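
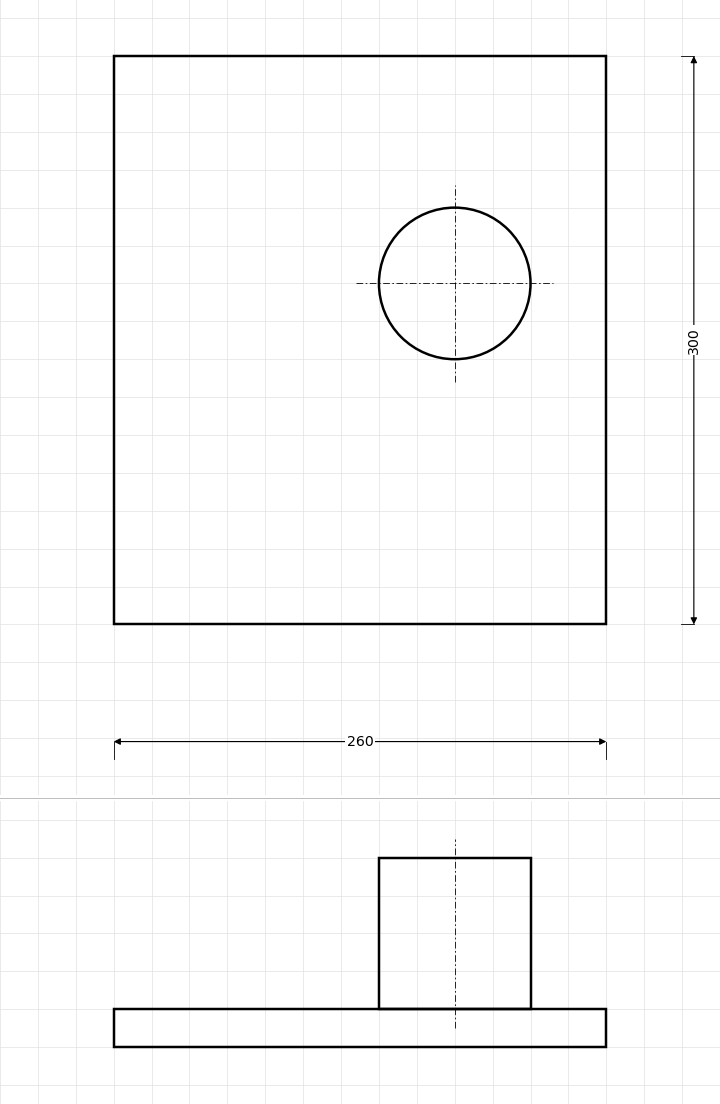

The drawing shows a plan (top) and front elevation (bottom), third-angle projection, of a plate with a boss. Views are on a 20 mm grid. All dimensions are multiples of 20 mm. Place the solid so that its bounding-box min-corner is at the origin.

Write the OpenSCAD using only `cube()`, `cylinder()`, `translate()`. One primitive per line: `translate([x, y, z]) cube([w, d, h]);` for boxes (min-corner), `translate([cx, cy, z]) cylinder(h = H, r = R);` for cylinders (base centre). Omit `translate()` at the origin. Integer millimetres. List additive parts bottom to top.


cube([260, 300, 20]);
translate([180, 180, 20]) cylinder(h = 80, r = 40);


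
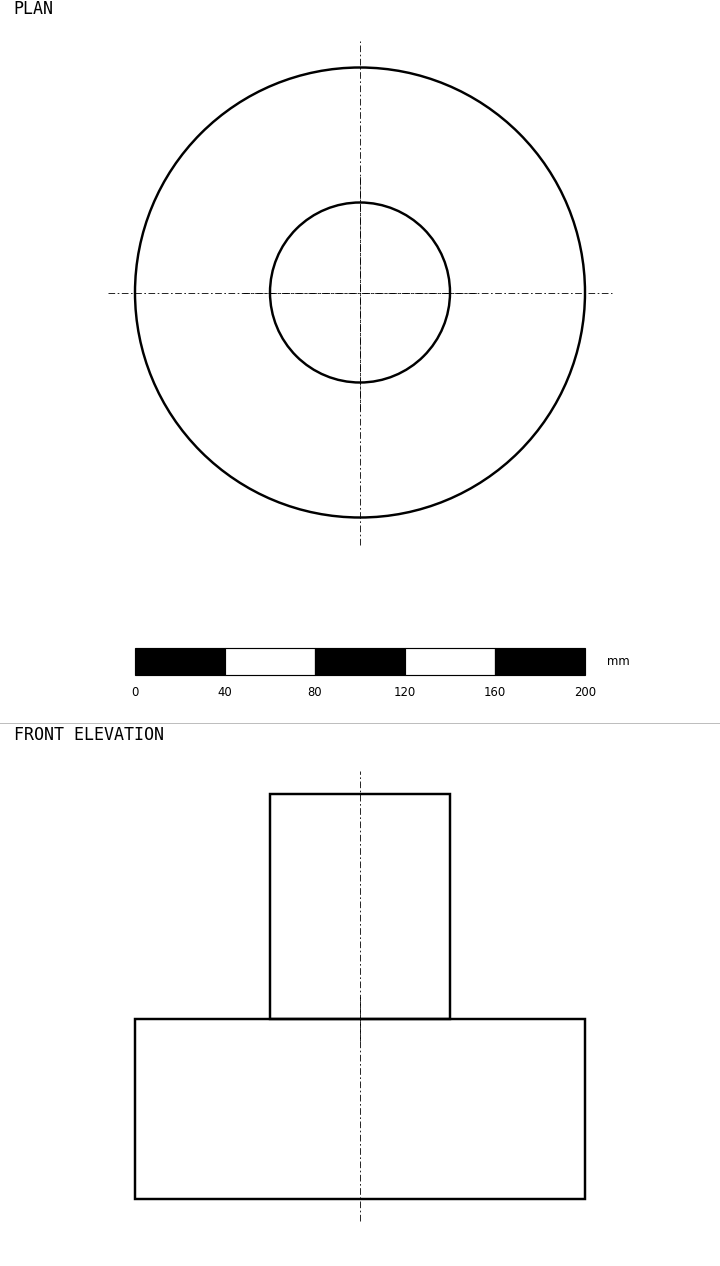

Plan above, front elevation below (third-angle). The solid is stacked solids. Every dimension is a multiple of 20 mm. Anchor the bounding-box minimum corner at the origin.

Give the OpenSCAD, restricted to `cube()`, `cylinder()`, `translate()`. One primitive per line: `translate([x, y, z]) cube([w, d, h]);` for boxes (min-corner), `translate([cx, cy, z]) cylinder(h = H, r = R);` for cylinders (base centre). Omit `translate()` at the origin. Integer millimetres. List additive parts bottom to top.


translate([100, 100, 0]) cylinder(h = 80, r = 100);
translate([100, 100, 80]) cylinder(h = 100, r = 40);


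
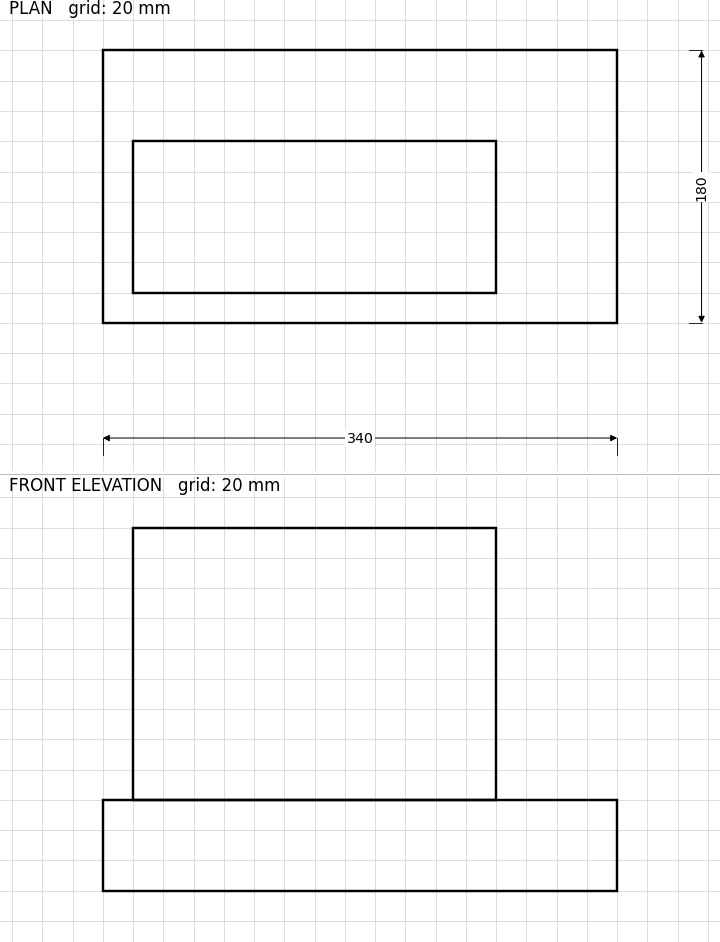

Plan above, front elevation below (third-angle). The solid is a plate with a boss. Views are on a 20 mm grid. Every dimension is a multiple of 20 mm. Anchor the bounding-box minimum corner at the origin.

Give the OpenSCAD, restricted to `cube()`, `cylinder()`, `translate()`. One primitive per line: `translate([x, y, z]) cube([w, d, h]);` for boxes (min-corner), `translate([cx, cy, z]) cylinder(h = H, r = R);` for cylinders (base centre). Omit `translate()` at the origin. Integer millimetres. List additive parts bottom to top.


cube([340, 180, 60]);
translate([20, 20, 60]) cube([240, 100, 180]);


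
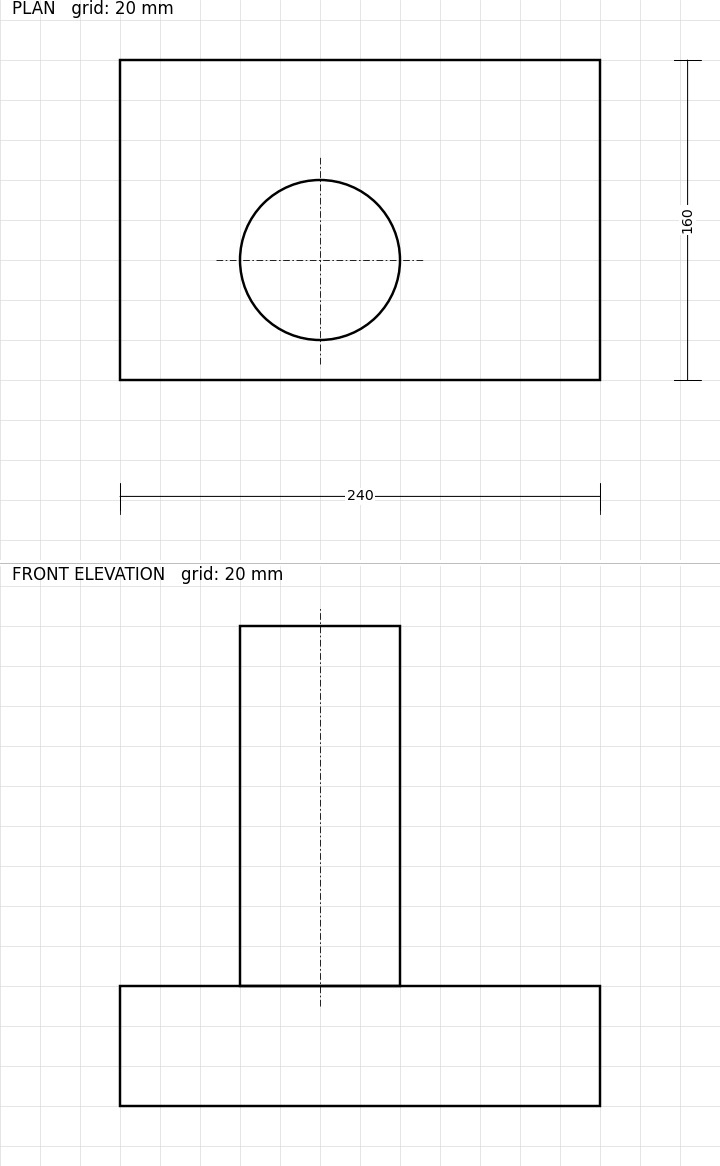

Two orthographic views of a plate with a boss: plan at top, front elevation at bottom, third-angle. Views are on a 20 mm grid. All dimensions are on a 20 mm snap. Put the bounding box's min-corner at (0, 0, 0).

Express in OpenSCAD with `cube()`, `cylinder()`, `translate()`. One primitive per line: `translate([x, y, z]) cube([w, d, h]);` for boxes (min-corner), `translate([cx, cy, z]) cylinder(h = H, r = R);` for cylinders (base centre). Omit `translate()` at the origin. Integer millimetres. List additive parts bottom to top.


cube([240, 160, 60]);
translate([100, 60, 60]) cylinder(h = 180, r = 40);


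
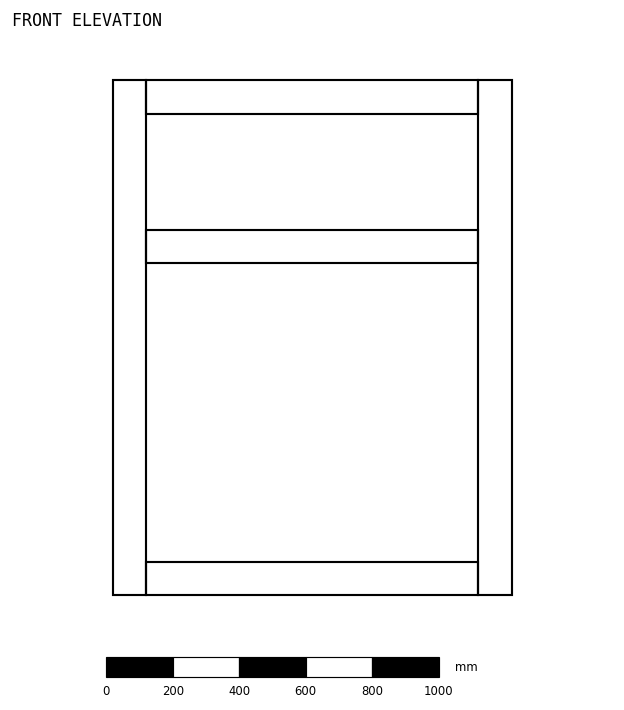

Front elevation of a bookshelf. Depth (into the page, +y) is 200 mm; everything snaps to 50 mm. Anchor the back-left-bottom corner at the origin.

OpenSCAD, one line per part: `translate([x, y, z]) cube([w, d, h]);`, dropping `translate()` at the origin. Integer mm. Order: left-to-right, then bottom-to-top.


cube([100, 200, 1550]);
translate([100, 0, 0]) cube([1000, 200, 100]);
translate([100, 0, 1000]) cube([1000, 200, 100]);
translate([100, 0, 1450]) cube([1000, 200, 100]);
translate([1100, 0, 0]) cube([100, 200, 1550]);


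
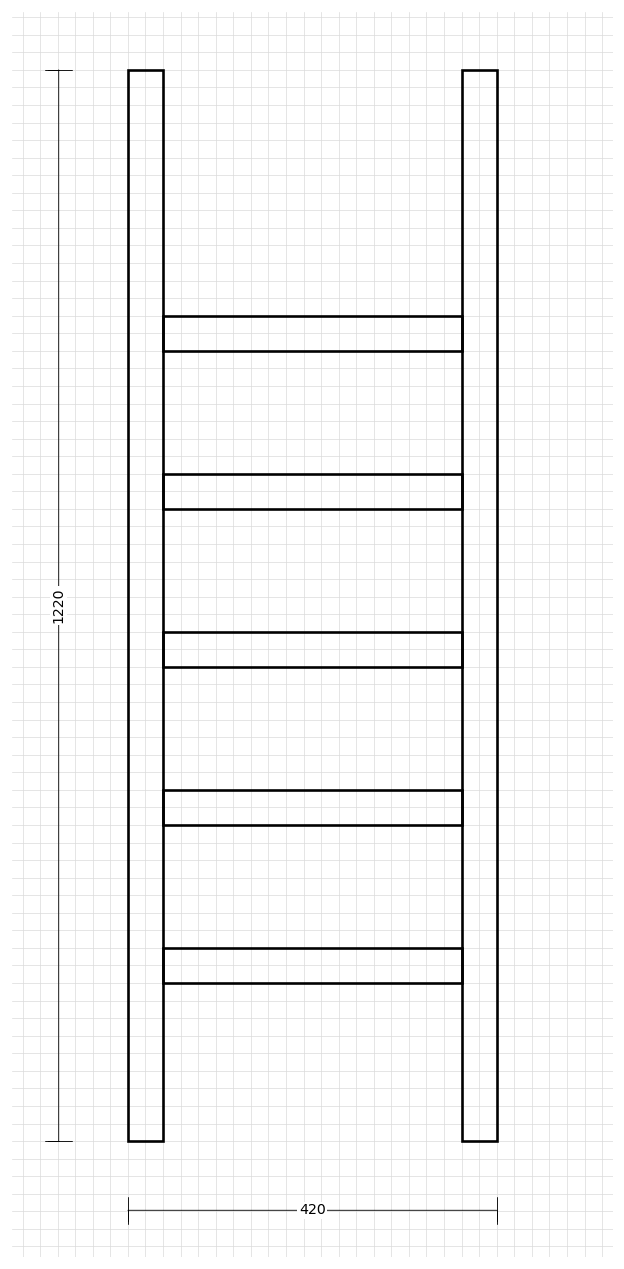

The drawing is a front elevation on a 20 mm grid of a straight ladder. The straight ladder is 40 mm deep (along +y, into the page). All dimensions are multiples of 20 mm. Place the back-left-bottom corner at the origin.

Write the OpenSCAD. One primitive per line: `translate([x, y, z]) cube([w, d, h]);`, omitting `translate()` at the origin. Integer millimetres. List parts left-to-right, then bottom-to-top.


cube([40, 40, 1220]);
translate([40, 0, 180]) cube([340, 40, 40]);
translate([40, 0, 360]) cube([340, 40, 40]);
translate([40, 0, 540]) cube([340, 40, 40]);
translate([40, 0, 720]) cube([340, 40, 40]);
translate([40, 0, 900]) cube([340, 40, 40]);
translate([380, 0, 0]) cube([40, 40, 1220]);


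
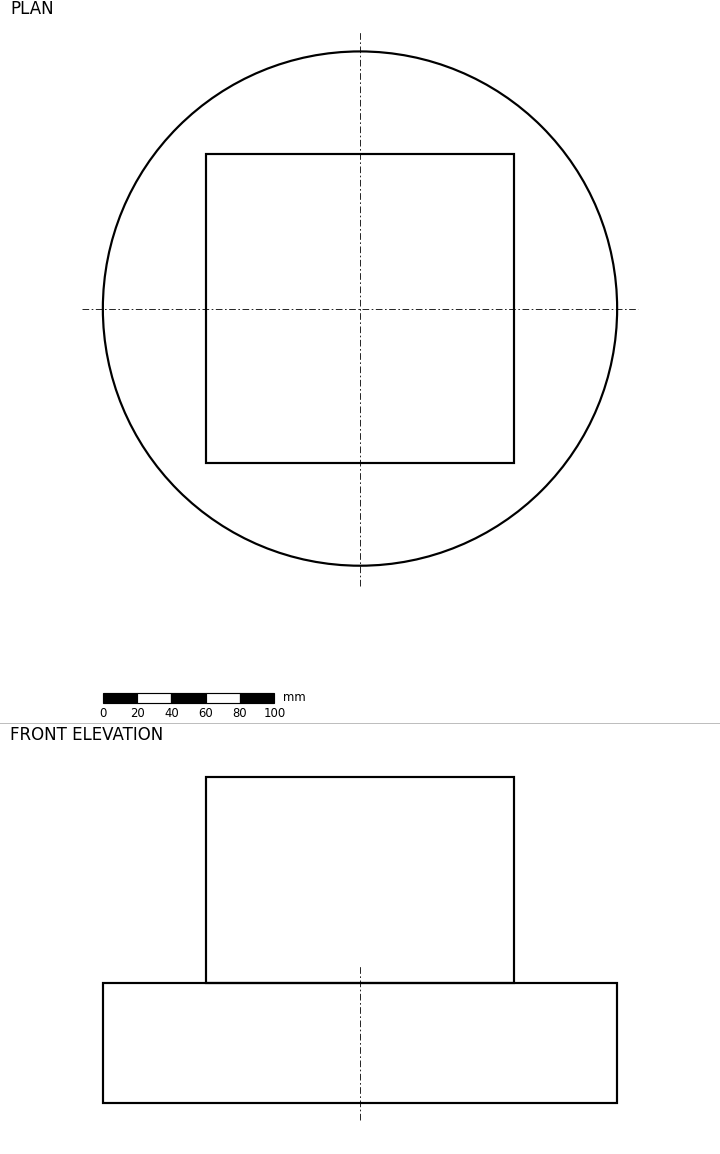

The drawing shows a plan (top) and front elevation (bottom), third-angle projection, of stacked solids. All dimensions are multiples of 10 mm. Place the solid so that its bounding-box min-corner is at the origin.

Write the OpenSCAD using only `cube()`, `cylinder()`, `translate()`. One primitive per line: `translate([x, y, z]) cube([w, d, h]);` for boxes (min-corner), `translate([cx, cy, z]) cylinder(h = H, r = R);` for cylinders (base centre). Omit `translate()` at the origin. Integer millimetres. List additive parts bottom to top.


translate([150, 150, 0]) cylinder(h = 70, r = 150);
translate([60, 60, 70]) cube([180, 180, 120]);


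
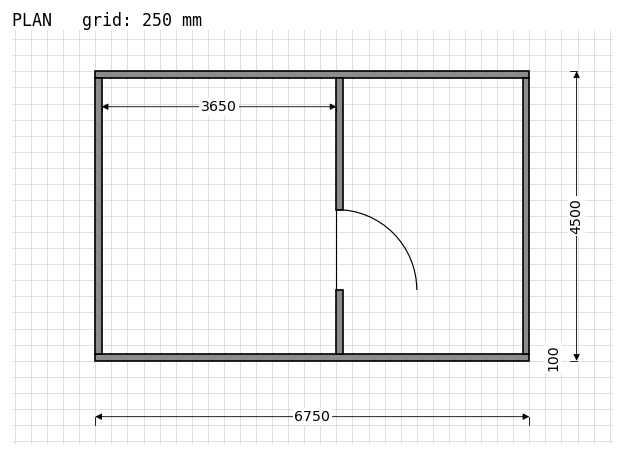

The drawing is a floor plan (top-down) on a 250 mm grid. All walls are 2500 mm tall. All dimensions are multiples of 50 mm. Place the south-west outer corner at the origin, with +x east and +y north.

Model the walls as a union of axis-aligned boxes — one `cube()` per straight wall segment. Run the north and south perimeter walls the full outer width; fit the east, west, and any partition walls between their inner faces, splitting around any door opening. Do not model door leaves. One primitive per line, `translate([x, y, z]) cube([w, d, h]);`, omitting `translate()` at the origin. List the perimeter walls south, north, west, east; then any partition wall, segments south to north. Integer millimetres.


cube([6750, 100, 2500]);
translate([0, 4400, 0]) cube([6750, 100, 2500]);
translate([0, 100, 0]) cube([100, 4300, 2500]);
translate([6650, 100, 0]) cube([100, 4300, 2500]);
translate([3750, 100, 0]) cube([100, 1000, 2500]);
translate([3750, 2350, 0]) cube([100, 2050, 2500]);


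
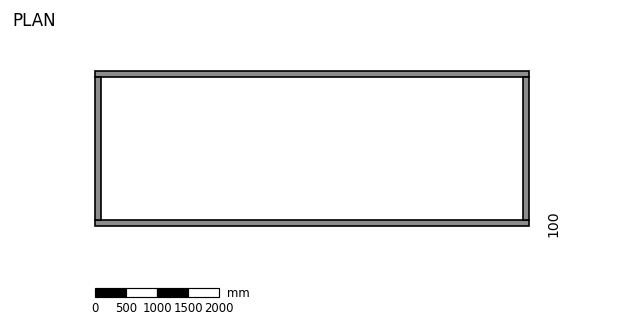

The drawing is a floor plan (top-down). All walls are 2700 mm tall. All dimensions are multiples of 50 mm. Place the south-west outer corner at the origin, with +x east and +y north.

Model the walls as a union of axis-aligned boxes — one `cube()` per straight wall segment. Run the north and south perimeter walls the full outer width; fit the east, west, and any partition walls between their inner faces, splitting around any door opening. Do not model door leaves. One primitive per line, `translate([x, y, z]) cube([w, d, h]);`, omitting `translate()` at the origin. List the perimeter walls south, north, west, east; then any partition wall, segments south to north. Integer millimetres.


cube([7000, 100, 2700]);
translate([0, 2400, 0]) cube([7000, 100, 2700]);
translate([0, 100, 0]) cube([100, 2300, 2700]);
translate([6900, 100, 0]) cube([100, 2300, 2700]);


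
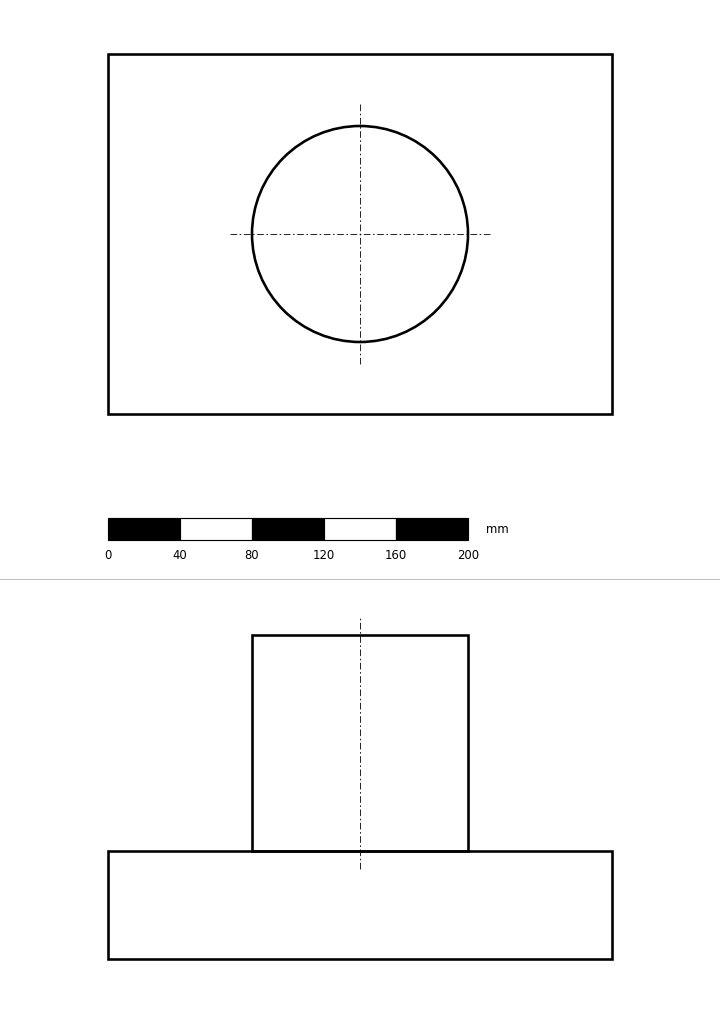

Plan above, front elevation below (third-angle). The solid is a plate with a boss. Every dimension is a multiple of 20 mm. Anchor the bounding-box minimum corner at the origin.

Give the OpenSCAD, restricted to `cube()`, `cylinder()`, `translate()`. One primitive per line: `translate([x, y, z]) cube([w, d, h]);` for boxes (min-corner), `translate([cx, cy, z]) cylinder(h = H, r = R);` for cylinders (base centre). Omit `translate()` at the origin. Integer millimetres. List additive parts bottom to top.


cube([280, 200, 60]);
translate([140, 100, 60]) cylinder(h = 120, r = 60);


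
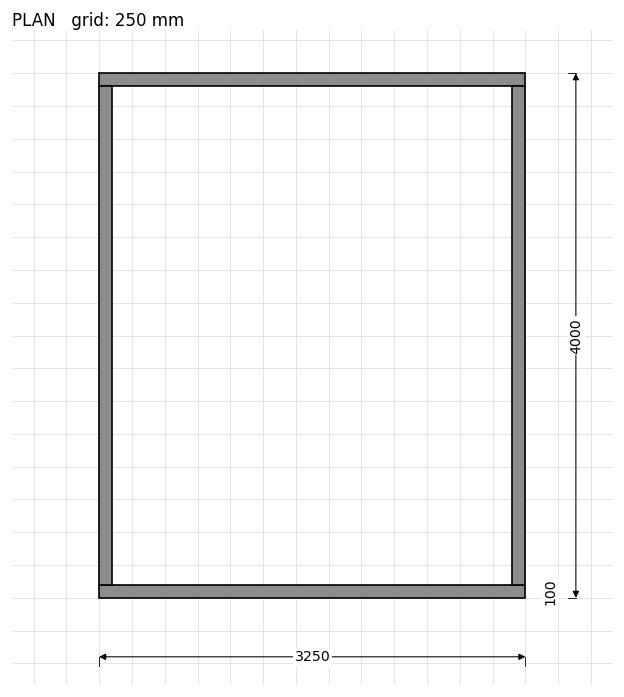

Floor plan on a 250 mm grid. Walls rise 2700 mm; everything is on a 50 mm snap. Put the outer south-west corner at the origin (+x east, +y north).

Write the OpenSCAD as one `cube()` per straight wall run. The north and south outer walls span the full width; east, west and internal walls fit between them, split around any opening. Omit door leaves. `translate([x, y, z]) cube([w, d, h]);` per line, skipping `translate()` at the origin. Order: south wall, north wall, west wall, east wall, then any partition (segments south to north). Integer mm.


cube([3250, 100, 2700]);
translate([0, 3900, 0]) cube([3250, 100, 2700]);
translate([0, 100, 0]) cube([100, 3800, 2700]);
translate([3150, 100, 0]) cube([100, 3800, 2700]);


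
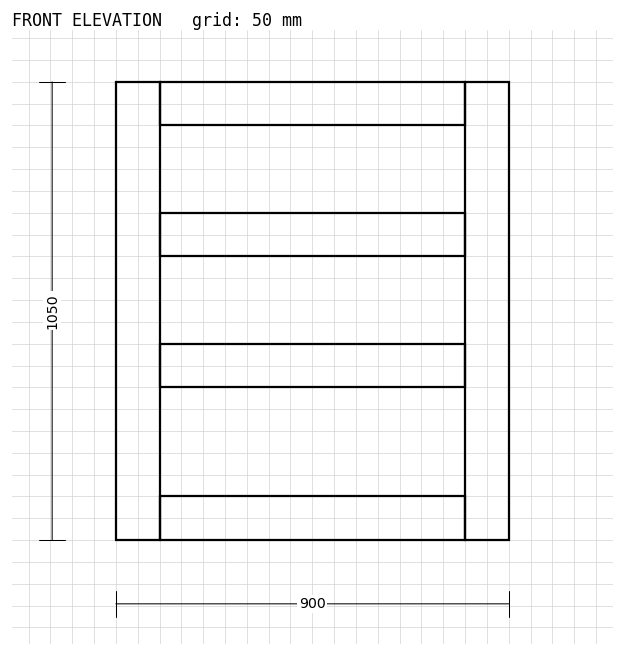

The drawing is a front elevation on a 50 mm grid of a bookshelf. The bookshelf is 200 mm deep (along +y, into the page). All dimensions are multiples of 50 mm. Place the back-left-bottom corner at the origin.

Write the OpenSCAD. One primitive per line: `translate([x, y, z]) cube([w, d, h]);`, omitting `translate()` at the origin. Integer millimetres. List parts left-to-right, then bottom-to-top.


cube([100, 200, 1050]);
translate([100, 0, 0]) cube([700, 200, 100]);
translate([100, 0, 350]) cube([700, 200, 100]);
translate([100, 0, 650]) cube([700, 200, 100]);
translate([100, 0, 950]) cube([700, 200, 100]);
translate([800, 0, 0]) cube([100, 200, 1050]);


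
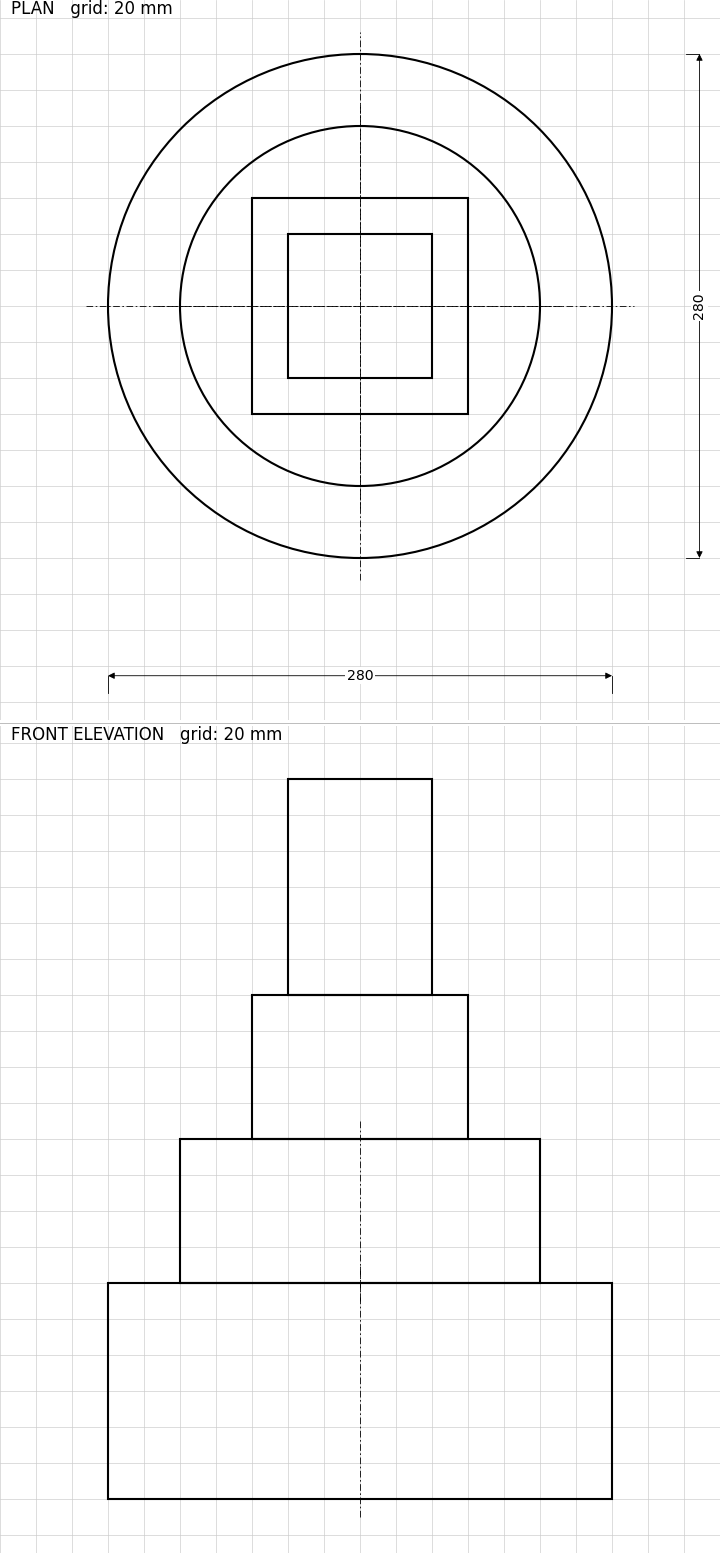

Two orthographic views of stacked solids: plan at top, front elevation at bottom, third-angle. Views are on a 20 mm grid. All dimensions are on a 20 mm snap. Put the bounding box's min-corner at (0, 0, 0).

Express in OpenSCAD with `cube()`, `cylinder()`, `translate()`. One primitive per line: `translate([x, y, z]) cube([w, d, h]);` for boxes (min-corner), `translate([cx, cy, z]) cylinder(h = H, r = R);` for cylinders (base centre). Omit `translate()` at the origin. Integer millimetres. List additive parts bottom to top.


translate([140, 140, 0]) cylinder(h = 120, r = 140);
translate([140, 140, 120]) cylinder(h = 80, r = 100);
translate([80, 80, 200]) cube([120, 120, 80]);
translate([100, 100, 280]) cube([80, 80, 120]);


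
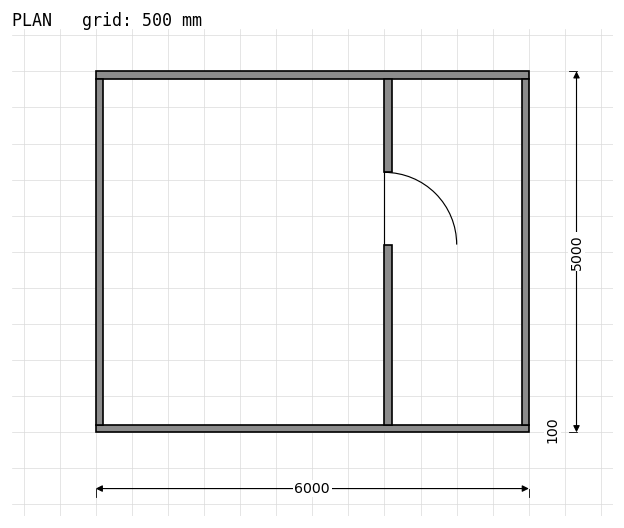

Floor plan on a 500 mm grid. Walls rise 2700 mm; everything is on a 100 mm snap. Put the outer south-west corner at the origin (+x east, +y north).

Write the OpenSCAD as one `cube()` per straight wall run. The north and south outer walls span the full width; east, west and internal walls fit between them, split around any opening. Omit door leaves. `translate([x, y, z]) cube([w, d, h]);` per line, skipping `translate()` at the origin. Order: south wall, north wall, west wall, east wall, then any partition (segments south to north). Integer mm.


cube([6000, 100, 2700]);
translate([0, 4900, 0]) cube([6000, 100, 2700]);
translate([0, 100, 0]) cube([100, 4800, 2700]);
translate([5900, 100, 0]) cube([100, 4800, 2700]);
translate([4000, 100, 0]) cube([100, 2500, 2700]);
translate([4000, 3600, 0]) cube([100, 1300, 2700]);


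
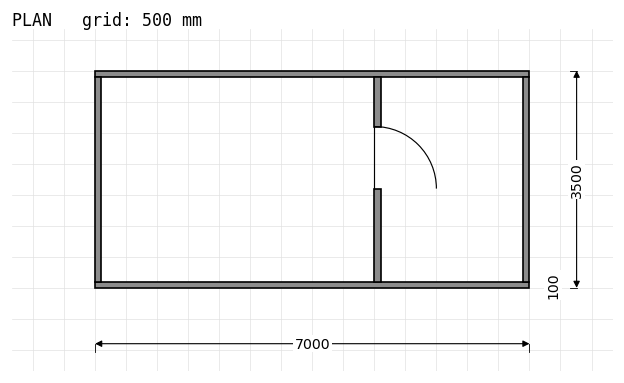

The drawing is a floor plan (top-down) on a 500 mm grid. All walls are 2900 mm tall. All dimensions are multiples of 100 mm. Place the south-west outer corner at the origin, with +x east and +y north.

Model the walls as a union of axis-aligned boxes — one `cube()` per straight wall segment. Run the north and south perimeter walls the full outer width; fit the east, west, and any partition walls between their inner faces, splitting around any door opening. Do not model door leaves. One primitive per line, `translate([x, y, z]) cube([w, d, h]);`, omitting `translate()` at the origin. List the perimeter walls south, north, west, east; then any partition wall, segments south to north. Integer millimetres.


cube([7000, 100, 2900]);
translate([0, 3400, 0]) cube([7000, 100, 2900]);
translate([0, 100, 0]) cube([100, 3300, 2900]);
translate([6900, 100, 0]) cube([100, 3300, 2900]);
translate([4500, 100, 0]) cube([100, 1500, 2900]);
translate([4500, 2600, 0]) cube([100, 800, 2900]);


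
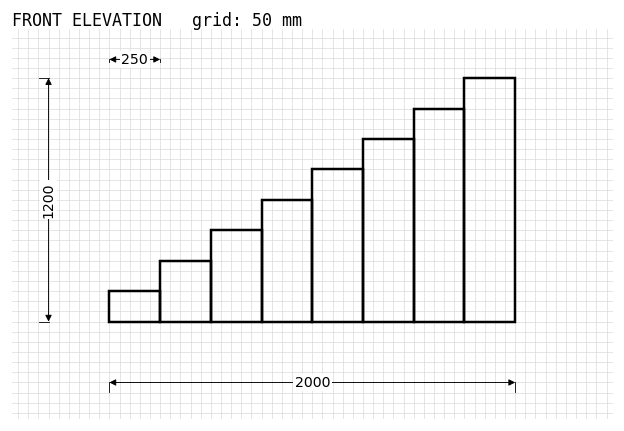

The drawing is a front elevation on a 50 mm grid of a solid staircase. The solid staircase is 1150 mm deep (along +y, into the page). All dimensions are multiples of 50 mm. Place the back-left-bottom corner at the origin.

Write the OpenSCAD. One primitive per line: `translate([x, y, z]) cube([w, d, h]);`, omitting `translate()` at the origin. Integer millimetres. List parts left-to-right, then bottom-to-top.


cube([250, 1150, 150]);
translate([250, 0, 0]) cube([250, 1150, 300]);
translate([500, 0, 0]) cube([250, 1150, 450]);
translate([750, 0, 0]) cube([250, 1150, 600]);
translate([1000, 0, 0]) cube([250, 1150, 750]);
translate([1250, 0, 0]) cube([250, 1150, 900]);
translate([1500, 0, 0]) cube([250, 1150, 1050]);
translate([1750, 0, 0]) cube([250, 1150, 1200]);


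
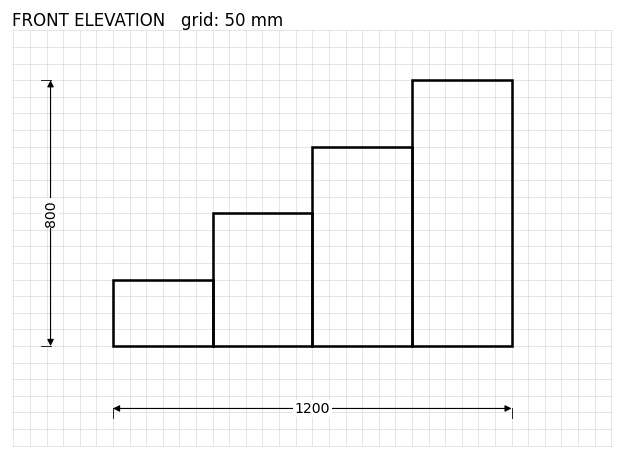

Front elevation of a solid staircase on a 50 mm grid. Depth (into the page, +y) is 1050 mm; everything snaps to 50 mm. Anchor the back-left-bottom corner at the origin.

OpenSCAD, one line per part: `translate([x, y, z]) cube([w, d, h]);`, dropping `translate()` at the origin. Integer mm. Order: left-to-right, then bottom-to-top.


cube([300, 1050, 200]);
translate([300, 0, 0]) cube([300, 1050, 400]);
translate([600, 0, 0]) cube([300, 1050, 600]);
translate([900, 0, 0]) cube([300, 1050, 800]);


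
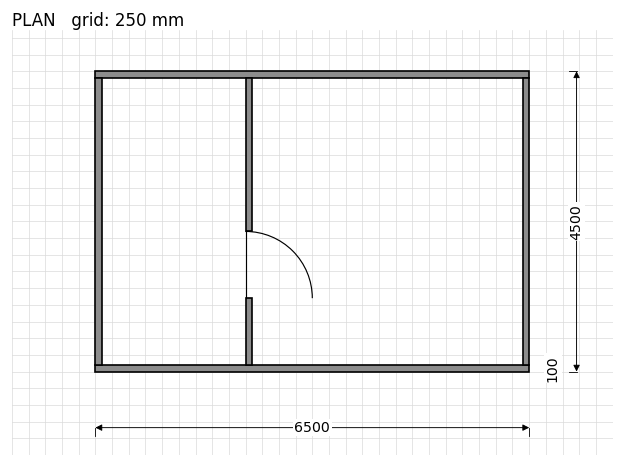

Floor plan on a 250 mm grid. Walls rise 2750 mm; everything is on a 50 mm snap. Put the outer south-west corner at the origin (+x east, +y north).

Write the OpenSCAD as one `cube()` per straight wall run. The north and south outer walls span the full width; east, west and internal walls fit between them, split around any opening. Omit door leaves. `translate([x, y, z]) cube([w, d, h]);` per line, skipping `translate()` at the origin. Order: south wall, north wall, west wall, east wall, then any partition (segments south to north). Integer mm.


cube([6500, 100, 2750]);
translate([0, 4400, 0]) cube([6500, 100, 2750]);
translate([0, 100, 0]) cube([100, 4300, 2750]);
translate([6400, 100, 0]) cube([100, 4300, 2750]);
translate([2250, 100, 0]) cube([100, 1000, 2750]);
translate([2250, 2100, 0]) cube([100, 2300, 2750]);


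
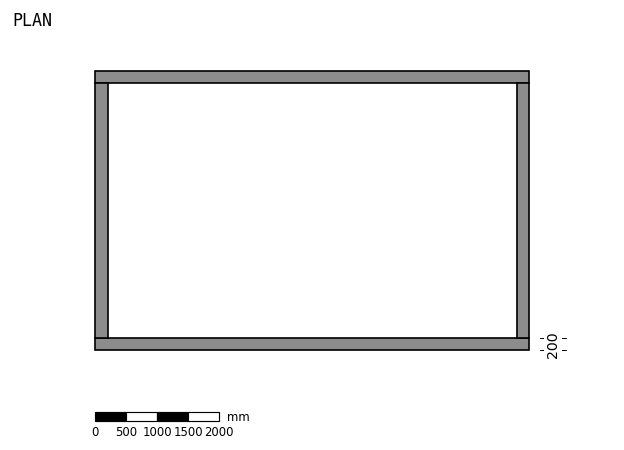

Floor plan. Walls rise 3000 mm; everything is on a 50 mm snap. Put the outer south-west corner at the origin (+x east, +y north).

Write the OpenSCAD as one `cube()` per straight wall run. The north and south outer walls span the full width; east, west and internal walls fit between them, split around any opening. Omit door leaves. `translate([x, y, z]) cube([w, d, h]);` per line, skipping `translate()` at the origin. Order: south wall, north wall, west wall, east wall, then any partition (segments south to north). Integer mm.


cube([7000, 200, 3000]);
translate([0, 4300, 0]) cube([7000, 200, 3000]);
translate([0, 200, 0]) cube([200, 4100, 3000]);
translate([6800, 200, 0]) cube([200, 4100, 3000]);


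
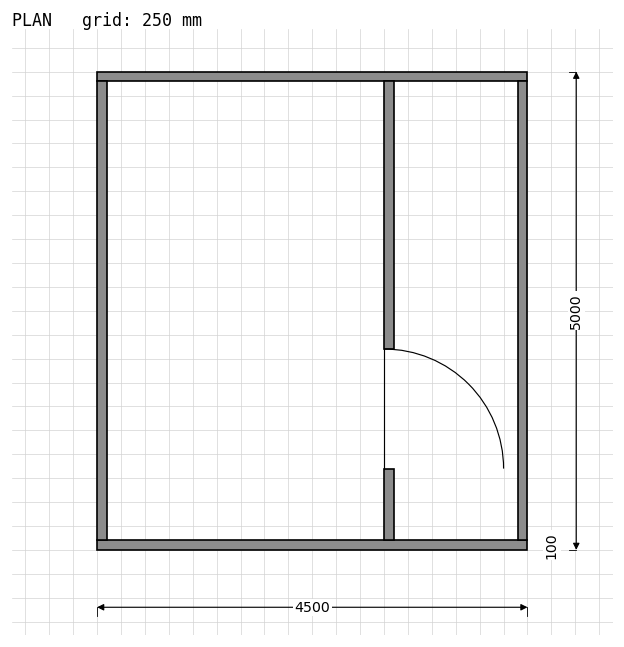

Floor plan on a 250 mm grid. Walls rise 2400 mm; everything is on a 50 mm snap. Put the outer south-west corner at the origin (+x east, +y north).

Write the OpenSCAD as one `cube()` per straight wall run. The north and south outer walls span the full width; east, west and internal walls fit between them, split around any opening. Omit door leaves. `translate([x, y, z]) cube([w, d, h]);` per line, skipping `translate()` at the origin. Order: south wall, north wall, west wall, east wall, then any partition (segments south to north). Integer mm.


cube([4500, 100, 2400]);
translate([0, 4900, 0]) cube([4500, 100, 2400]);
translate([0, 100, 0]) cube([100, 4800, 2400]);
translate([4400, 100, 0]) cube([100, 4800, 2400]);
translate([3000, 100, 0]) cube([100, 750, 2400]);
translate([3000, 2100, 0]) cube([100, 2800, 2400]);


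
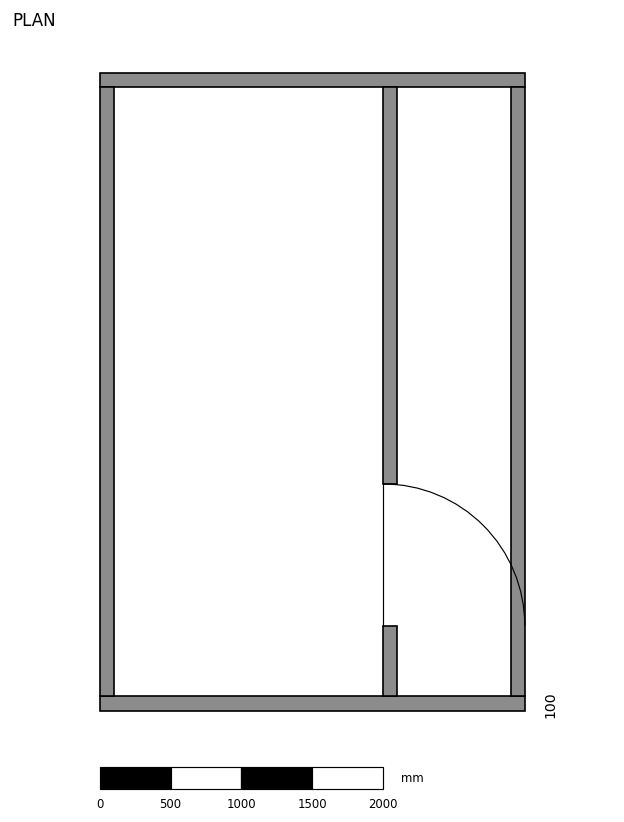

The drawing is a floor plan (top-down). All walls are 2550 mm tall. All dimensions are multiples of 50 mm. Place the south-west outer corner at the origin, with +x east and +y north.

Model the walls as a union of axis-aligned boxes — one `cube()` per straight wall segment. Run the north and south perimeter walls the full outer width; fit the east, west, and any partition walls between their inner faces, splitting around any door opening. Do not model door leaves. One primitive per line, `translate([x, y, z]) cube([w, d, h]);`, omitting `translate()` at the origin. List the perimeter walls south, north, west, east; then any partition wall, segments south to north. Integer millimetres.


cube([3000, 100, 2550]);
translate([0, 4400, 0]) cube([3000, 100, 2550]);
translate([0, 100, 0]) cube([100, 4300, 2550]);
translate([2900, 100, 0]) cube([100, 4300, 2550]);
translate([2000, 100, 0]) cube([100, 500, 2550]);
translate([2000, 1600, 0]) cube([100, 2800, 2550]);


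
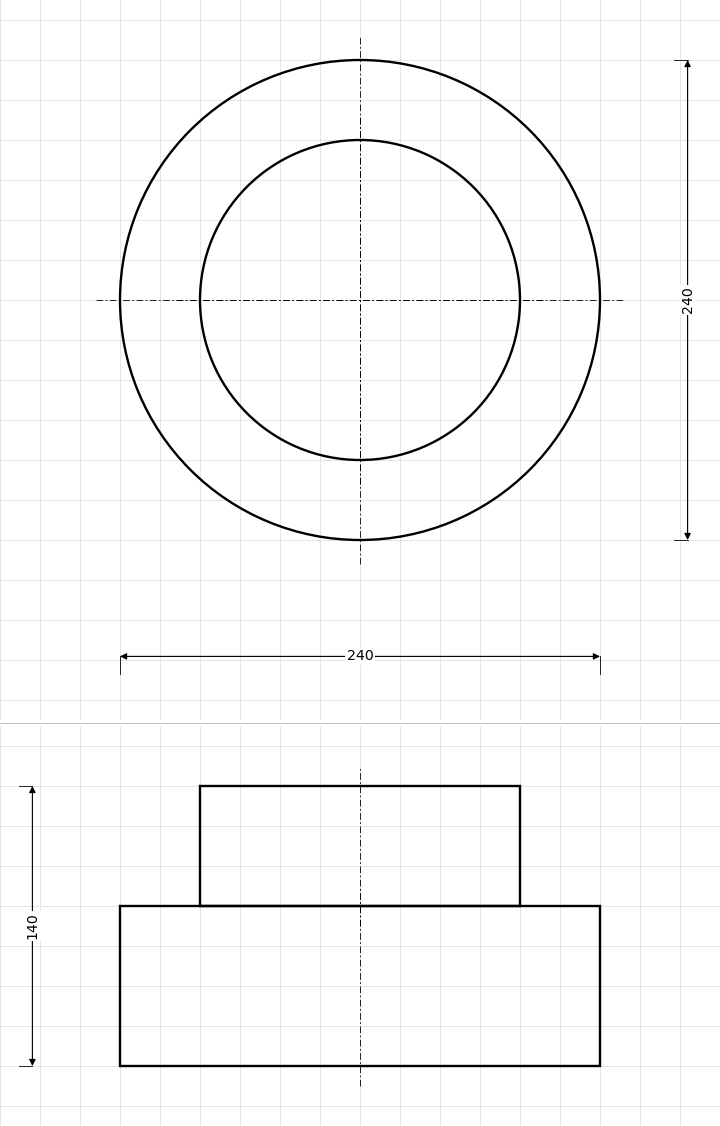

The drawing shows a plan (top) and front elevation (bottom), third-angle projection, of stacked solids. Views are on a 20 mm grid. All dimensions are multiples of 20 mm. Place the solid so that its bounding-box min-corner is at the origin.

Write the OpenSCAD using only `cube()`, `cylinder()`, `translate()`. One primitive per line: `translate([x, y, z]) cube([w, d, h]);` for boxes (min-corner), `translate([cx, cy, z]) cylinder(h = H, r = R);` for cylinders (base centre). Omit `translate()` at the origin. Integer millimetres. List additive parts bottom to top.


translate([120, 120, 0]) cylinder(h = 80, r = 120);
translate([120, 120, 80]) cylinder(h = 60, r = 80);


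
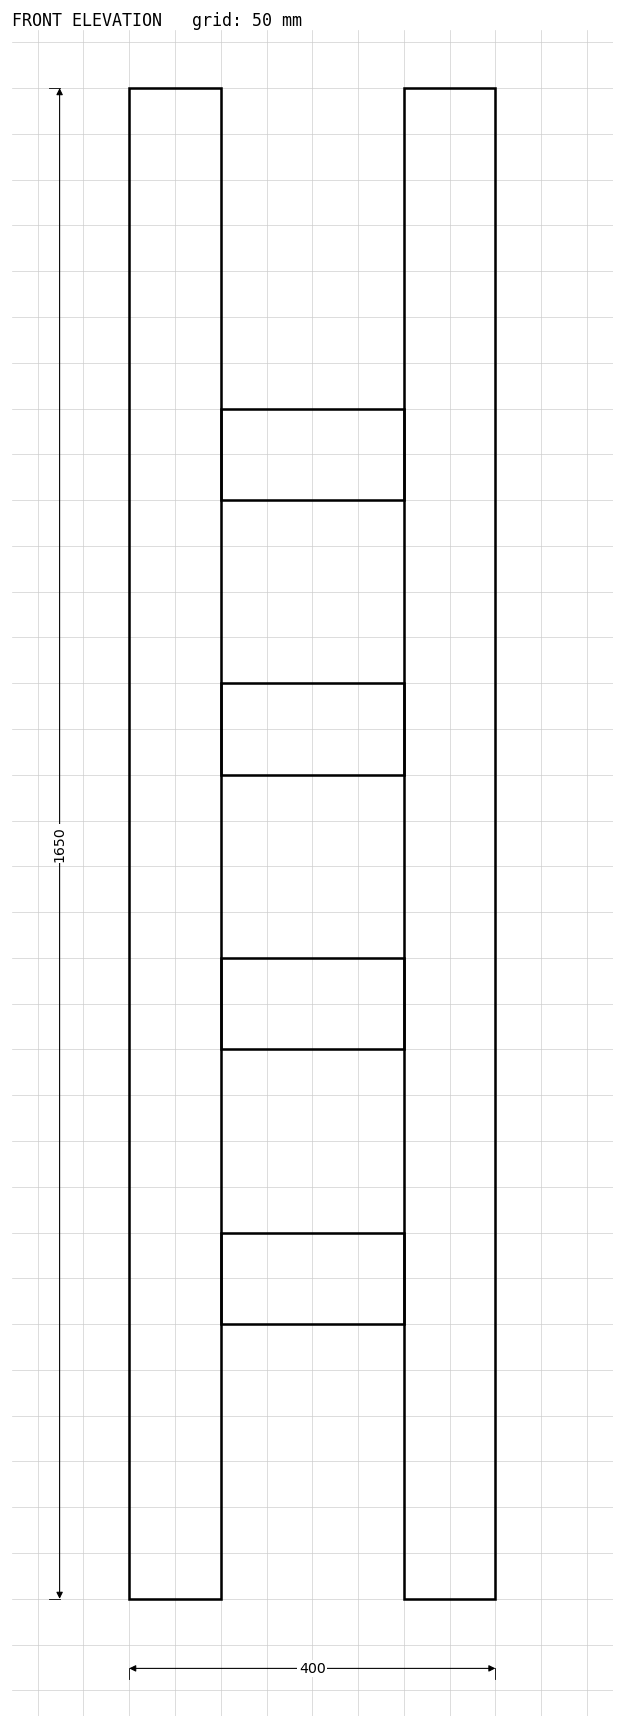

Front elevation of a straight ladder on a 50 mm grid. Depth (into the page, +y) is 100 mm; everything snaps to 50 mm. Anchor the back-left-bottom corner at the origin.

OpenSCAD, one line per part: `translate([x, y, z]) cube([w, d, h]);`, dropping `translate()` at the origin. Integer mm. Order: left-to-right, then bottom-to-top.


cube([100, 100, 1650]);
translate([100, 0, 300]) cube([200, 100, 100]);
translate([100, 0, 600]) cube([200, 100, 100]);
translate([100, 0, 900]) cube([200, 100, 100]);
translate([100, 0, 1200]) cube([200, 100, 100]);
translate([300, 0, 0]) cube([100, 100, 1650]);


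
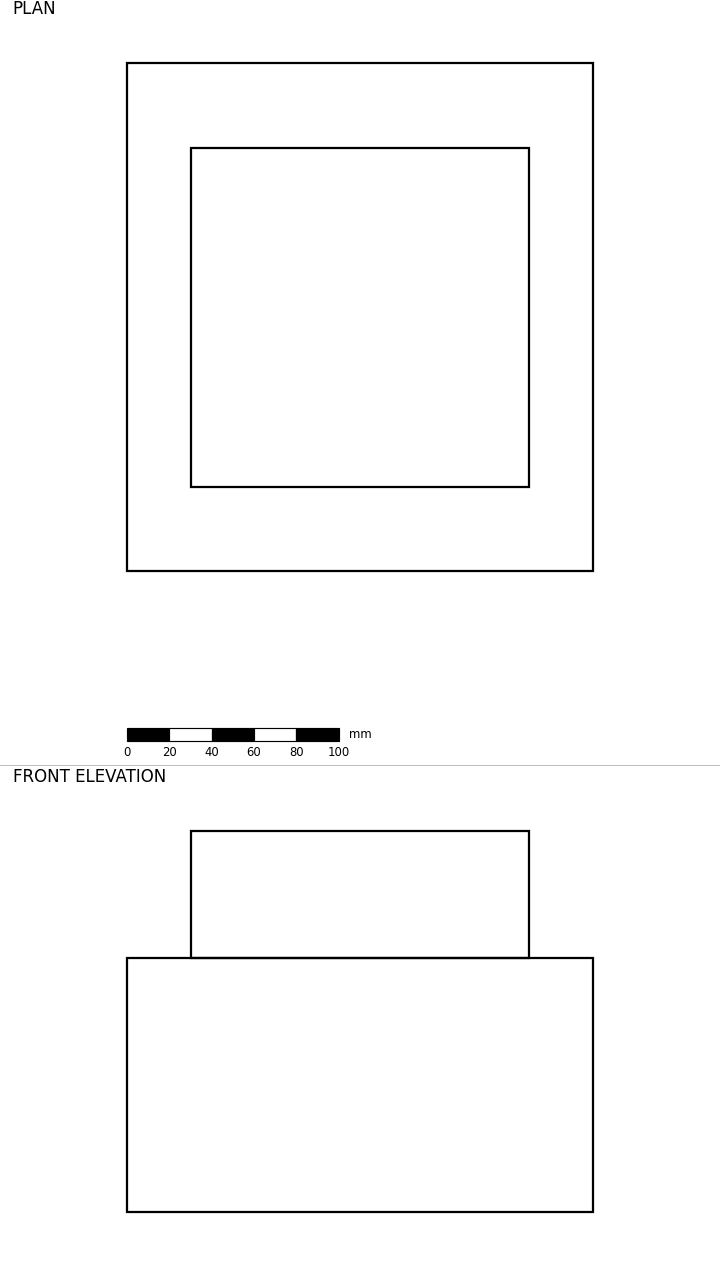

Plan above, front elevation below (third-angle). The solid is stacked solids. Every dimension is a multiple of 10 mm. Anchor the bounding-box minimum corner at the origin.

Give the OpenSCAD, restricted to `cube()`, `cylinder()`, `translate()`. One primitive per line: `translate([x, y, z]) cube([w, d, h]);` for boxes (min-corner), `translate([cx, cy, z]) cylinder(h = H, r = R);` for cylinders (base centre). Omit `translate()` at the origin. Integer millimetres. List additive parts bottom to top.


cube([220, 240, 120]);
translate([30, 40, 120]) cube([160, 160, 60]);


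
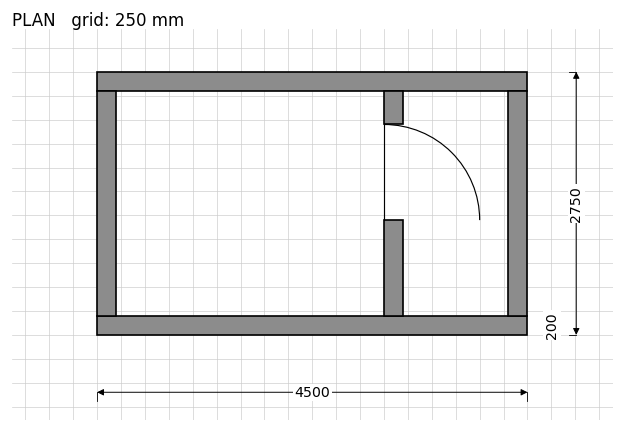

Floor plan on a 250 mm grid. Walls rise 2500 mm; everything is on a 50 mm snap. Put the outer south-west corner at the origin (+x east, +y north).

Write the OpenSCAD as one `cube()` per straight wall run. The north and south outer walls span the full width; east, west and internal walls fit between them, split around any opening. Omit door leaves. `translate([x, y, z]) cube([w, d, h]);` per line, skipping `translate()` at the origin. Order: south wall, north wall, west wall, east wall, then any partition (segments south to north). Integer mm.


cube([4500, 200, 2500]);
translate([0, 2550, 0]) cube([4500, 200, 2500]);
translate([0, 200, 0]) cube([200, 2350, 2500]);
translate([4300, 200, 0]) cube([200, 2350, 2500]);
translate([3000, 200, 0]) cube([200, 1000, 2500]);
translate([3000, 2200, 0]) cube([200, 350, 2500]);


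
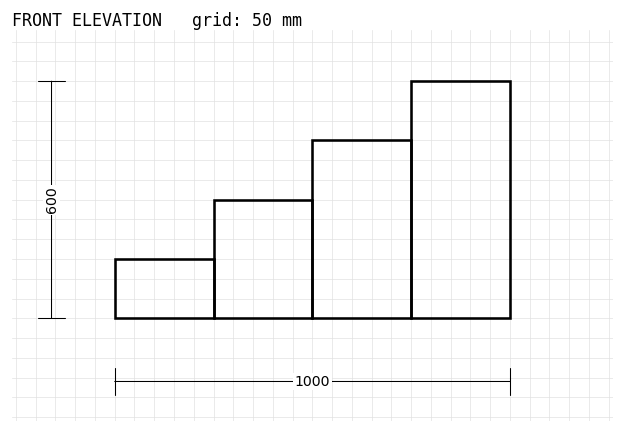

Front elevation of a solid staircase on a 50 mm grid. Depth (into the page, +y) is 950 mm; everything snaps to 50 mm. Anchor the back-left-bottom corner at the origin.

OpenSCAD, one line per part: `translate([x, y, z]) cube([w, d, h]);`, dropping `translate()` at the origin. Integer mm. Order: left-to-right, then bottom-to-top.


cube([250, 950, 150]);
translate([250, 0, 0]) cube([250, 950, 300]);
translate([500, 0, 0]) cube([250, 950, 450]);
translate([750, 0, 0]) cube([250, 950, 600]);


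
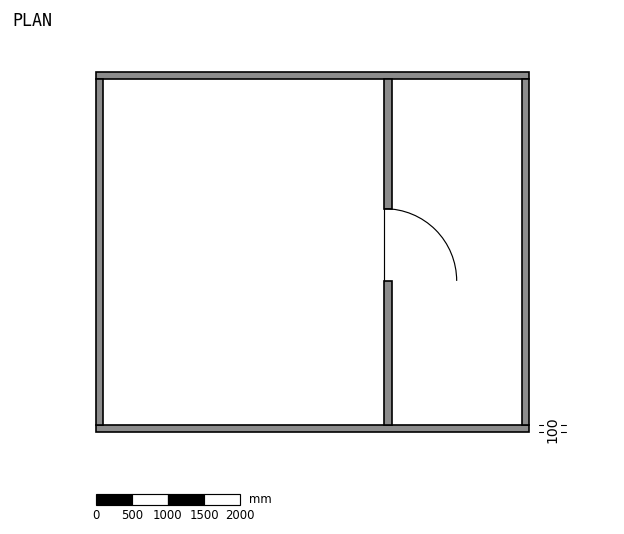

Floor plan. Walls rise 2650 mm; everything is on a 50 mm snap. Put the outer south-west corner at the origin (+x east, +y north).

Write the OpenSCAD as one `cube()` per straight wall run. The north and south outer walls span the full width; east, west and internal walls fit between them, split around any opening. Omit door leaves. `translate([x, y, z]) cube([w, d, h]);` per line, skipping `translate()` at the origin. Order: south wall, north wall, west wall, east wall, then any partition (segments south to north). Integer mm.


cube([6000, 100, 2650]);
translate([0, 4900, 0]) cube([6000, 100, 2650]);
translate([0, 100, 0]) cube([100, 4800, 2650]);
translate([5900, 100, 0]) cube([100, 4800, 2650]);
translate([4000, 100, 0]) cube([100, 2000, 2650]);
translate([4000, 3100, 0]) cube([100, 1800, 2650]);


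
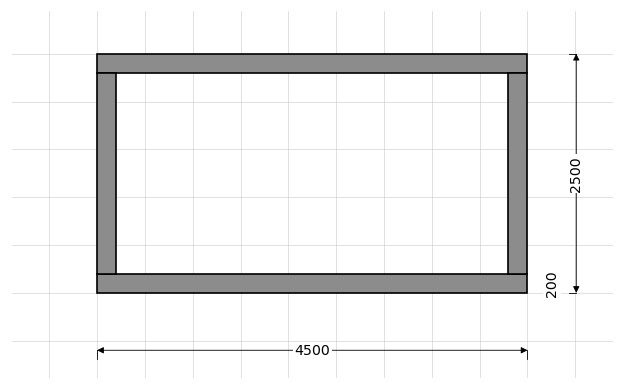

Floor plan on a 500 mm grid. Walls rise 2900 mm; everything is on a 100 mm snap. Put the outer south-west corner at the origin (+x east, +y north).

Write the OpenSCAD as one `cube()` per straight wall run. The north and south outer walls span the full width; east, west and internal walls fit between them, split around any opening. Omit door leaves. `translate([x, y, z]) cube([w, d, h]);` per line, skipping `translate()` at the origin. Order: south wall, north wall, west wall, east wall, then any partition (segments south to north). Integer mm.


cube([4500, 200, 2900]);
translate([0, 2300, 0]) cube([4500, 200, 2900]);
translate([0, 200, 0]) cube([200, 2100, 2900]);
translate([4300, 200, 0]) cube([200, 2100, 2900]);


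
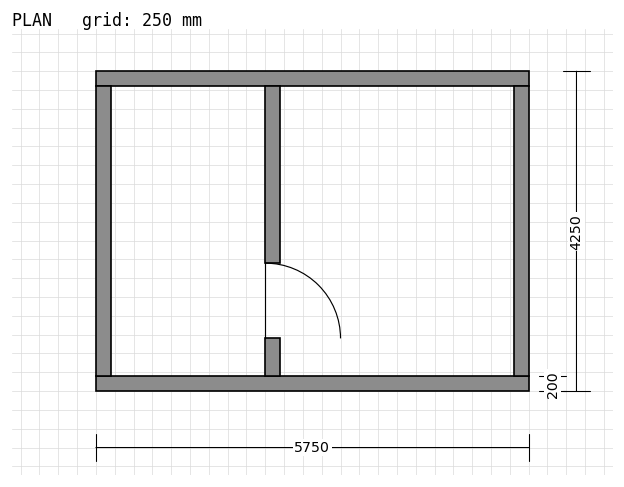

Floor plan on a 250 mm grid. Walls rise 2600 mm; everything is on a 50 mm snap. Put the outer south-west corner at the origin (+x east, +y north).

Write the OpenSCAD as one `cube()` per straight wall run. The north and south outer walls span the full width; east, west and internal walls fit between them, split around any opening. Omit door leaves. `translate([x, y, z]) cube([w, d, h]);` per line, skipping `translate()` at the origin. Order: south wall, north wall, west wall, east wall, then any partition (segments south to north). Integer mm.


cube([5750, 200, 2600]);
translate([0, 4050, 0]) cube([5750, 200, 2600]);
translate([0, 200, 0]) cube([200, 3850, 2600]);
translate([5550, 200, 0]) cube([200, 3850, 2600]);
translate([2250, 200, 0]) cube([200, 500, 2600]);
translate([2250, 1700, 0]) cube([200, 2350, 2600]);


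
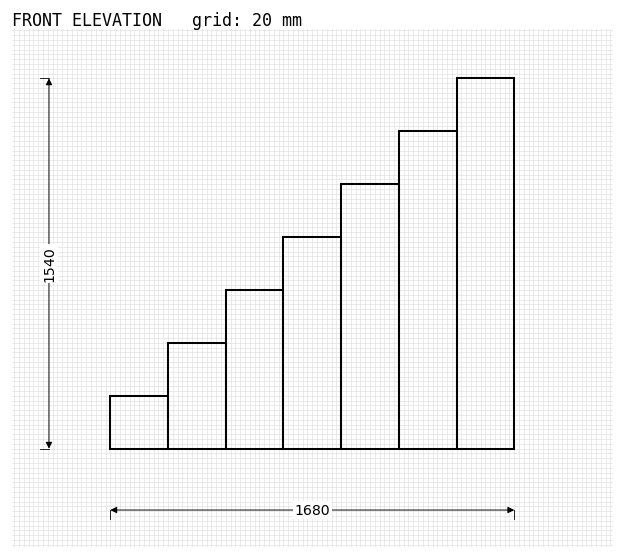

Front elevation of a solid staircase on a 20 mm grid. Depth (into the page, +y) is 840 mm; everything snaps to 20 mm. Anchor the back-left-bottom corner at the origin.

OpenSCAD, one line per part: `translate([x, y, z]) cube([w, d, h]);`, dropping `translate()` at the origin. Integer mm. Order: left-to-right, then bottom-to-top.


cube([240, 840, 220]);
translate([240, 0, 0]) cube([240, 840, 440]);
translate([480, 0, 0]) cube([240, 840, 660]);
translate([720, 0, 0]) cube([240, 840, 880]);
translate([960, 0, 0]) cube([240, 840, 1100]);
translate([1200, 0, 0]) cube([240, 840, 1320]);
translate([1440, 0, 0]) cube([240, 840, 1540]);


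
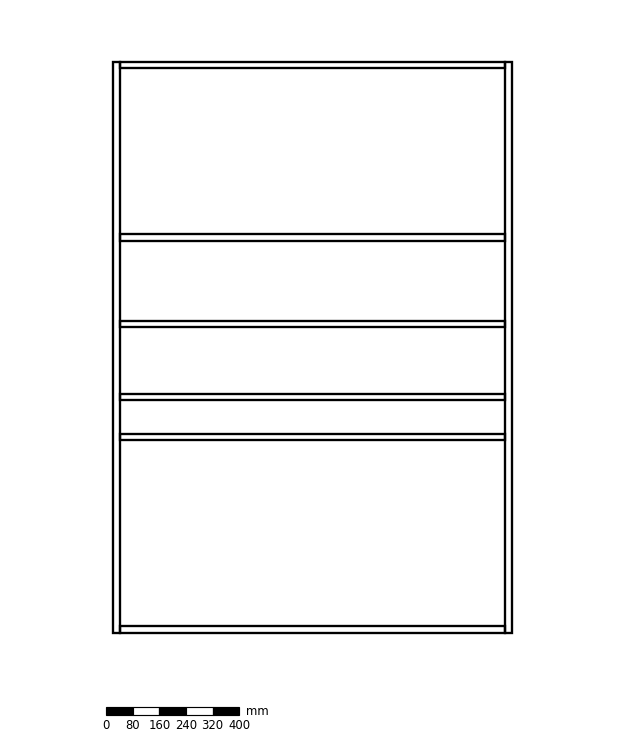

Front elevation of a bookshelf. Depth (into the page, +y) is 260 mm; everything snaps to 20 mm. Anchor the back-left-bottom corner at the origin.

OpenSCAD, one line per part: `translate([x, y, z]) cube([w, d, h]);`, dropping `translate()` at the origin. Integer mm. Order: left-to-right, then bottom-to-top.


cube([20, 260, 1720]);
translate([20, 0, 0]) cube([1160, 260, 20]);
translate([20, 0, 580]) cube([1160, 260, 20]);
translate([20, 0, 700]) cube([1160, 260, 20]);
translate([20, 0, 920]) cube([1160, 260, 20]);
translate([20, 0, 1180]) cube([1160, 260, 20]);
translate([20, 0, 1700]) cube([1160, 260, 20]);
translate([1180, 0, 0]) cube([20, 260, 1720]);


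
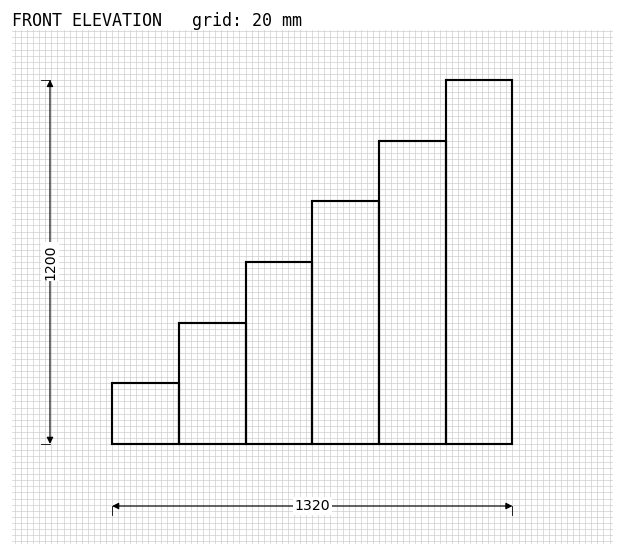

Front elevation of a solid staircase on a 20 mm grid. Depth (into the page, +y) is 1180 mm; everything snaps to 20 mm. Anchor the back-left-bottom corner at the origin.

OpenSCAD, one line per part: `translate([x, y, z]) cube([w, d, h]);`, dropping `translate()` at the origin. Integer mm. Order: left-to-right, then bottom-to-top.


cube([220, 1180, 200]);
translate([220, 0, 0]) cube([220, 1180, 400]);
translate([440, 0, 0]) cube([220, 1180, 600]);
translate([660, 0, 0]) cube([220, 1180, 800]);
translate([880, 0, 0]) cube([220, 1180, 1000]);
translate([1100, 0, 0]) cube([220, 1180, 1200]);


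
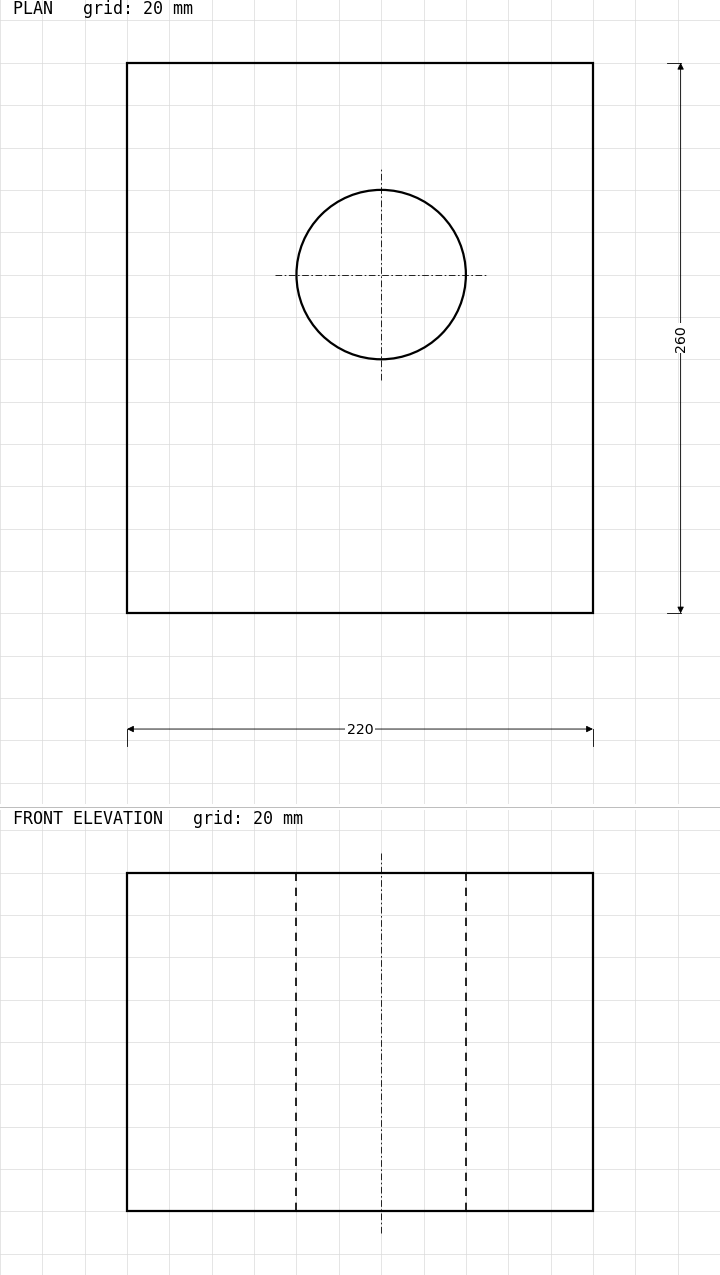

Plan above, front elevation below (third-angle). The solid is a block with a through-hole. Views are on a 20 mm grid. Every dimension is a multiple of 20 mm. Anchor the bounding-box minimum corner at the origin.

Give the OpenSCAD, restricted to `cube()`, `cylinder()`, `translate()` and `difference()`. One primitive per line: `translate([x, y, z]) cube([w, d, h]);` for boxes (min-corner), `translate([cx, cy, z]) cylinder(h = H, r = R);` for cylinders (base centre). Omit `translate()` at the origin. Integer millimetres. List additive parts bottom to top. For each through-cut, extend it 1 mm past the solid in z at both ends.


difference() {
  cube([220, 260, 160]);
  translate([120, 160, -1]) cylinder(h = 162, r = 40);
}


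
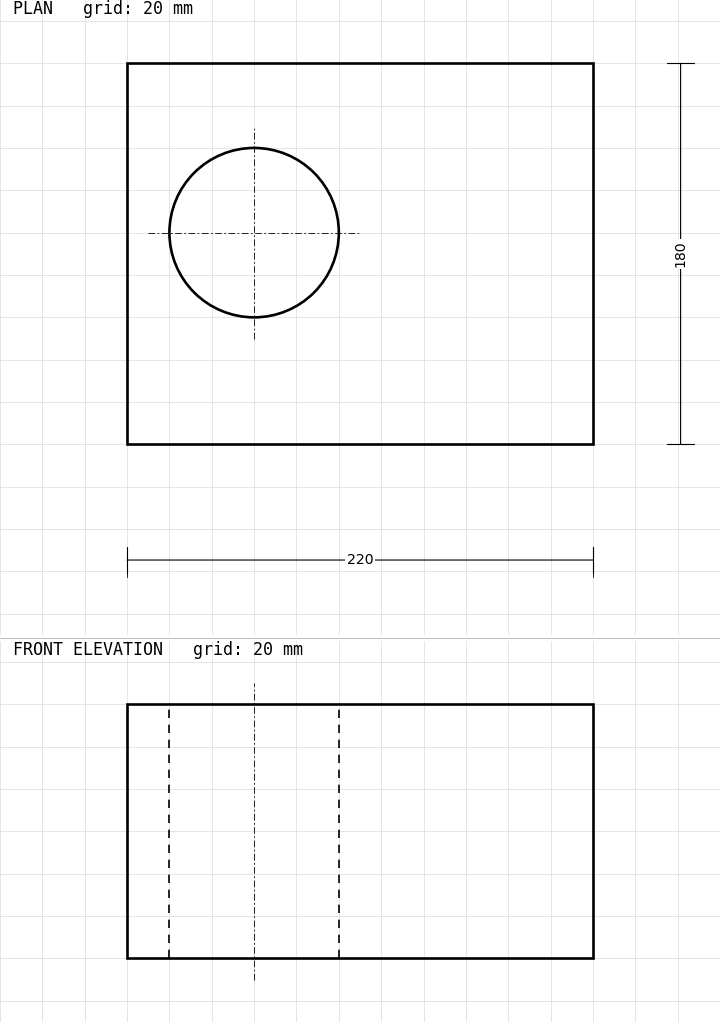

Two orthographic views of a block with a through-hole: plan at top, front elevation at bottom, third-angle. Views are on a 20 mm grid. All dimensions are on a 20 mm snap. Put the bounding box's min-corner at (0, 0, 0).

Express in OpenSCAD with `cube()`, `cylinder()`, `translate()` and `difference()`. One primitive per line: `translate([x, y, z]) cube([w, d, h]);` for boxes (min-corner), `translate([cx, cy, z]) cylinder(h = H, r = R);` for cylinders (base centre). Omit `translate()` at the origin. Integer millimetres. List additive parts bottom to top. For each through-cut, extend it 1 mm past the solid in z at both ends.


difference() {
  cube([220, 180, 120]);
  translate([60, 100, -1]) cylinder(h = 122, r = 40);
}


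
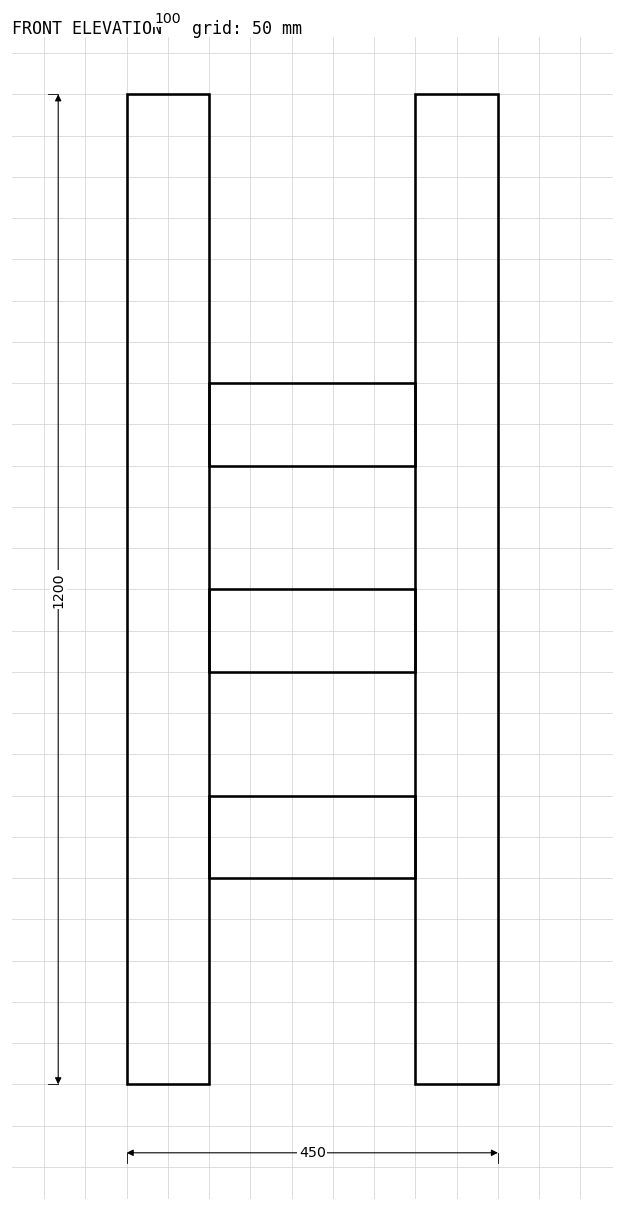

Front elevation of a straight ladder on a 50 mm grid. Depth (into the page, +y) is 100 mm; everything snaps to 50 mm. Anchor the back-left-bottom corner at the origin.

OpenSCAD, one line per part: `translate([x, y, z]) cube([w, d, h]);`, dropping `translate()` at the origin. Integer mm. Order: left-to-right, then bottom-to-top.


cube([100, 100, 1200]);
translate([100, 0, 250]) cube([250, 100, 100]);
translate([100, 0, 500]) cube([250, 100, 100]);
translate([100, 0, 750]) cube([250, 100, 100]);
translate([350, 0, 0]) cube([100, 100, 1200]);


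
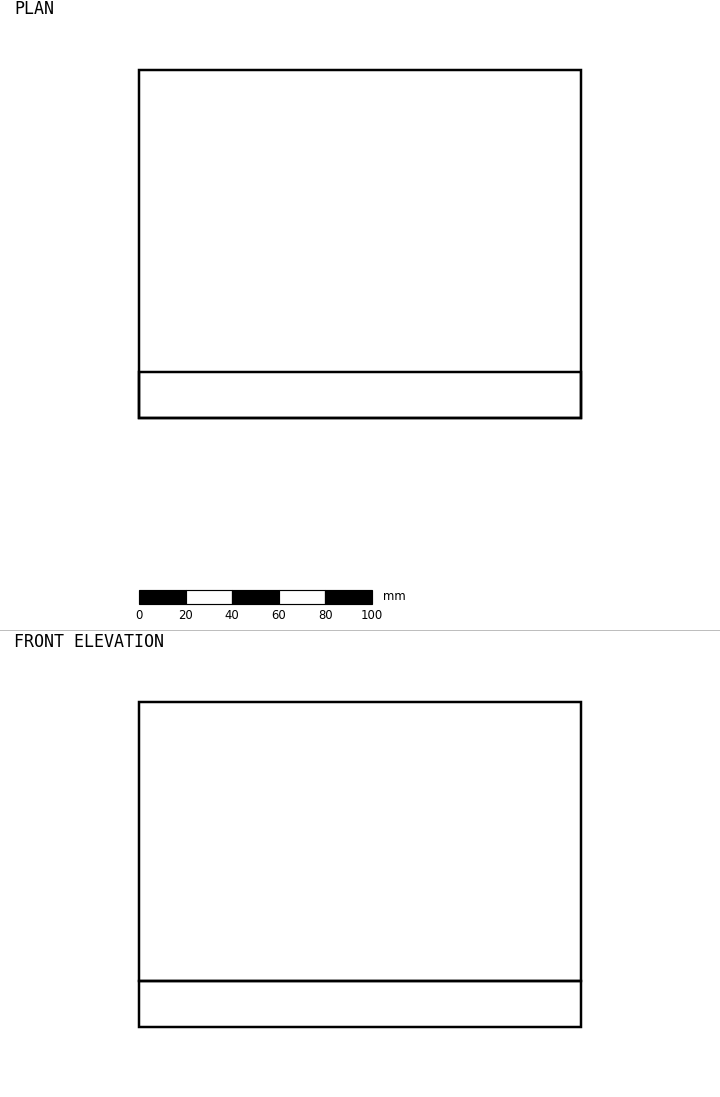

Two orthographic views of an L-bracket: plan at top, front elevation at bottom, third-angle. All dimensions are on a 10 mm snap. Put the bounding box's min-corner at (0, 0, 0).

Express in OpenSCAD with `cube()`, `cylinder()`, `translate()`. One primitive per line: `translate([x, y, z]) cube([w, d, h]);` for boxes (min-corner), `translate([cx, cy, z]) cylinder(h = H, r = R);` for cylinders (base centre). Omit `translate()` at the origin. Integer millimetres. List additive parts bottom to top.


cube([190, 150, 20]);
translate([0, 0, 20]) cube([190, 20, 120]);


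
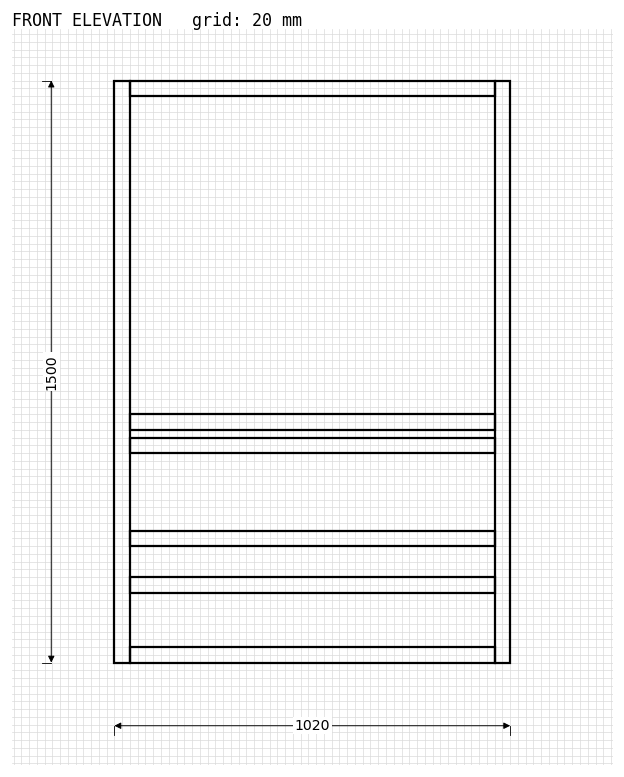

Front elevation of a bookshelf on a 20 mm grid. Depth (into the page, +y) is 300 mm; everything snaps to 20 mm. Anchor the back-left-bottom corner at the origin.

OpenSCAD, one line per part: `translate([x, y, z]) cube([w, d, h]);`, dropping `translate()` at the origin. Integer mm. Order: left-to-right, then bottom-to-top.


cube([40, 300, 1500]);
translate([40, 0, 0]) cube([940, 300, 40]);
translate([40, 0, 180]) cube([940, 300, 40]);
translate([40, 0, 300]) cube([940, 300, 40]);
translate([40, 0, 540]) cube([940, 300, 40]);
translate([40, 0, 600]) cube([940, 300, 40]);
translate([40, 0, 1460]) cube([940, 300, 40]);
translate([980, 0, 0]) cube([40, 300, 1500]);


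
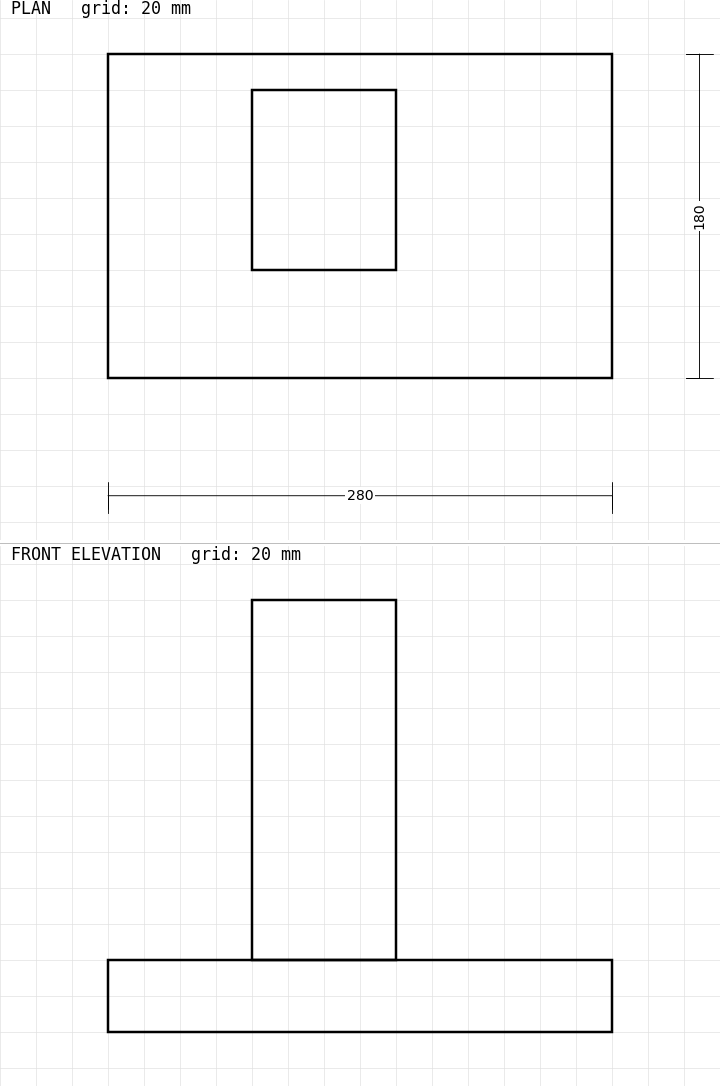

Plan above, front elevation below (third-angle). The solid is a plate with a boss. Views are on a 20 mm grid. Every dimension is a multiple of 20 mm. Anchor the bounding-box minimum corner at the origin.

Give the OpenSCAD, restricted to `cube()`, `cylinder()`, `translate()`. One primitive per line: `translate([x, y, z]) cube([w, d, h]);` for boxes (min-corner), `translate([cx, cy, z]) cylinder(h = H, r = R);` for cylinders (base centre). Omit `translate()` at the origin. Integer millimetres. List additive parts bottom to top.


cube([280, 180, 40]);
translate([80, 60, 40]) cube([80, 100, 200]);


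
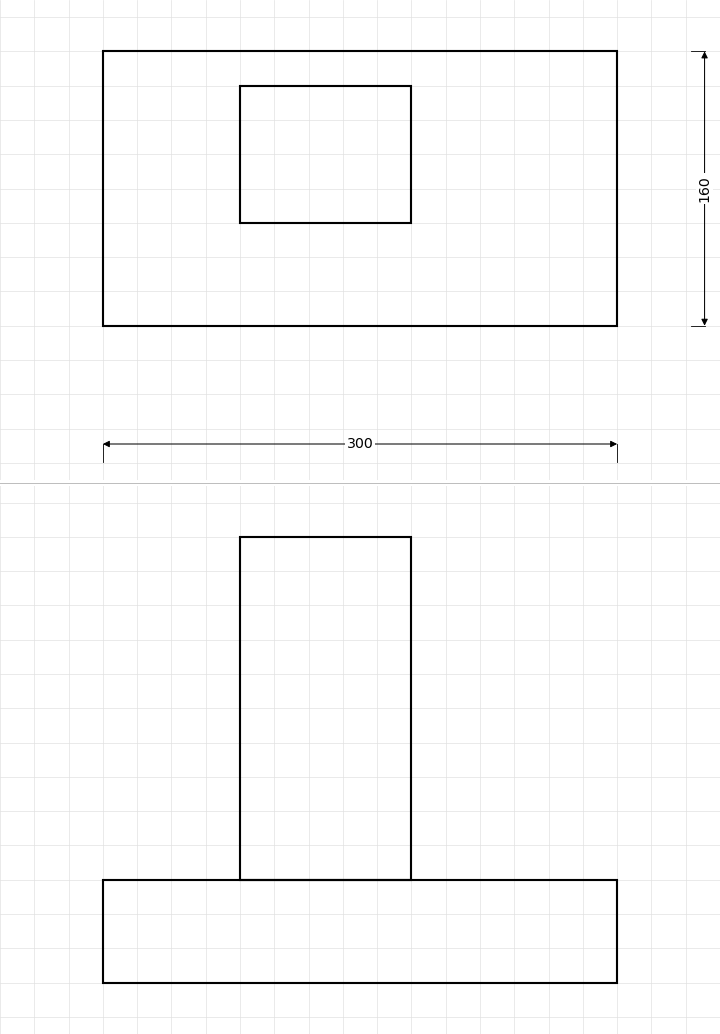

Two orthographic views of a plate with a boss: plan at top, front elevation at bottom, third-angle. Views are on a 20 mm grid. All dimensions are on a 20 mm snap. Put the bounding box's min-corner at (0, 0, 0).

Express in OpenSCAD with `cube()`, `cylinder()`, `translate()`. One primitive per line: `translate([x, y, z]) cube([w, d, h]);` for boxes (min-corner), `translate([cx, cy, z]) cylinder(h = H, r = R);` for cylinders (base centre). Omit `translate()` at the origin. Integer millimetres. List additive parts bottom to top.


cube([300, 160, 60]);
translate([80, 60, 60]) cube([100, 80, 200]);
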